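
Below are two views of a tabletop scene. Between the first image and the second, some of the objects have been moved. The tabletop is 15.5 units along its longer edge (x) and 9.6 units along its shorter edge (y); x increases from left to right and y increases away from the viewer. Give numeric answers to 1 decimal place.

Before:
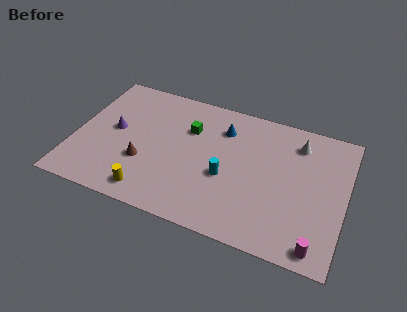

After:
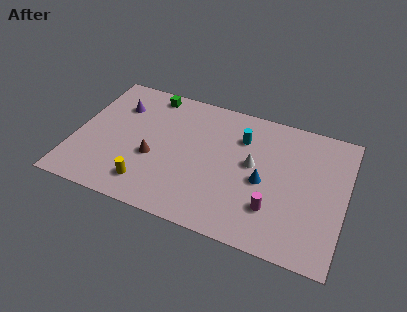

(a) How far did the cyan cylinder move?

3.2

The cyan cylinder moved from about (8.8, 3.9) to (9.4, 7.0), a distance of √(0.6² + 3.1²) ≈ 3.2.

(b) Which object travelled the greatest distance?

the blue cone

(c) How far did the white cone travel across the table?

3.4

The white cone moved from about (12.6, 7.7) to (10.2, 5.3), a distance of √(2.4² + 2.4²) ≈ 3.4.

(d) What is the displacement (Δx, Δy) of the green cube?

(-2.5, 1.9)

The green cube started near (6.4, 6.6) and ended near (3.9, 8.5).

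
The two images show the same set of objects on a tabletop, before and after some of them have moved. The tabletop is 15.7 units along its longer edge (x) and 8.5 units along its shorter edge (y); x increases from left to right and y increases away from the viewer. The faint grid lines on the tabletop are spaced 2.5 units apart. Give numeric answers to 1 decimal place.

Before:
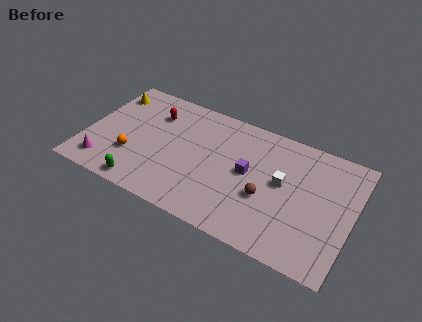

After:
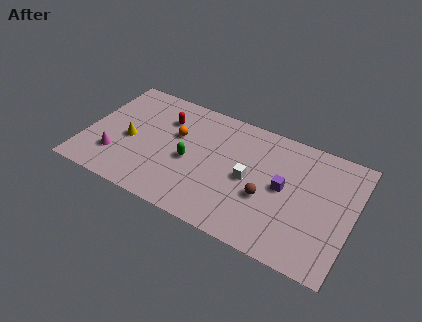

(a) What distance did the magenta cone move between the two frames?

1.0

The magenta cone was near (1.4, 1.5) before and (2.0, 2.3) after, so it travelled √(0.6² + 0.8²) ≈ 1.0 units.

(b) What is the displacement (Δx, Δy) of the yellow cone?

(1.7, -3.0)

The yellow cone was at about (0.9, 6.8) and moved to about (2.6, 3.8).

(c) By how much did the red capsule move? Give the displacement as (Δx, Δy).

(0.7, -0.1)

From the two frames, the red capsule sits at roughly (3.7, 6.3) before and (4.4, 6.2) after.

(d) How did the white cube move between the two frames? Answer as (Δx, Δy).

(-1.9, -0.6)

From the two frames, the white cube sits at roughly (11.6, 4.7) before and (9.7, 4.1) after.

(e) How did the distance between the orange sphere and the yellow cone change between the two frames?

-1.6

The distance was about 4.6 in the first image and 3.0 in the second, so they moved 1.6 units closer together.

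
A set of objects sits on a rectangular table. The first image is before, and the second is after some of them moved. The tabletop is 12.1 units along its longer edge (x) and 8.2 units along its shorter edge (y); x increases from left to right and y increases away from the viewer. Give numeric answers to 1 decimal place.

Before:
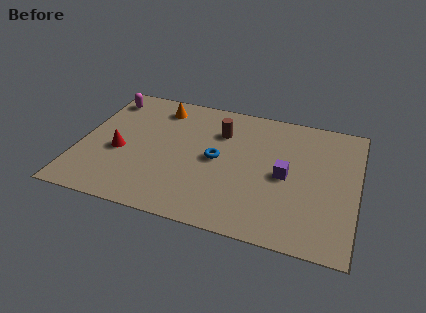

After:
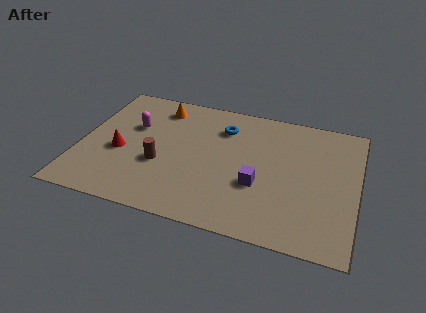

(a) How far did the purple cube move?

1.4

The purple cube was near (9.0, 3.9) before and (7.9, 3.0) after, so it travelled √(1.1² + 0.9²) ≈ 1.4 units.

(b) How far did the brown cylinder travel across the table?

3.7

The brown cylinder moved from about (6.0, 5.9) to (3.6, 3.1), a distance of √(2.4² + 2.8²) ≈ 3.7.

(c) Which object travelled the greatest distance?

the brown cylinder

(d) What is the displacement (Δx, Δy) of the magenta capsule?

(1.4, -1.6)

The magenta capsule was at about (0.8, 6.8) and moved to about (2.2, 5.2).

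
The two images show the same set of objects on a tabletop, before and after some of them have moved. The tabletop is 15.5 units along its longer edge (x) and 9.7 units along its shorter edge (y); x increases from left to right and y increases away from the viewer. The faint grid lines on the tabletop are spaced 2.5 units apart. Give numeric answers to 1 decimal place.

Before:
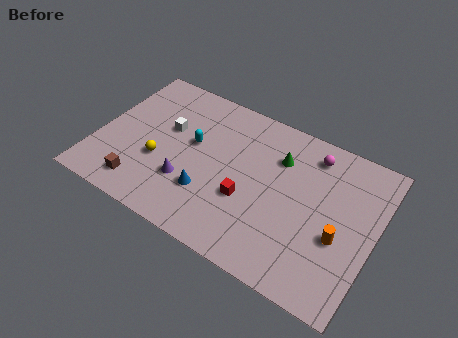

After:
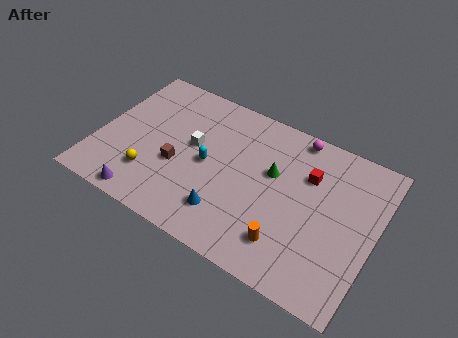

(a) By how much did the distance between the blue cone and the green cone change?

-1.1

Before: roughly 5.3 units apart; after: 4.2. That's 1.1 units closer together.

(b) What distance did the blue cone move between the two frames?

1.4

The blue cone moved from about (6.5, 2.9) to (7.7, 2.2), a distance of √(1.2² + 0.7²) ≈ 1.4.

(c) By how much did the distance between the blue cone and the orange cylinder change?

-3.9

Before: roughly 7.3 units apart; after: 3.4. That's 3.9 units closer together.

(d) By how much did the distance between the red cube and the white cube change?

+1.1

They were about 5.4 units apart before and 6.5 after — 1.1 units further apart.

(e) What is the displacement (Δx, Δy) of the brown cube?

(1.7, 2.2)

The brown cube started near (2.9, 1.6) and ended near (4.6, 3.8).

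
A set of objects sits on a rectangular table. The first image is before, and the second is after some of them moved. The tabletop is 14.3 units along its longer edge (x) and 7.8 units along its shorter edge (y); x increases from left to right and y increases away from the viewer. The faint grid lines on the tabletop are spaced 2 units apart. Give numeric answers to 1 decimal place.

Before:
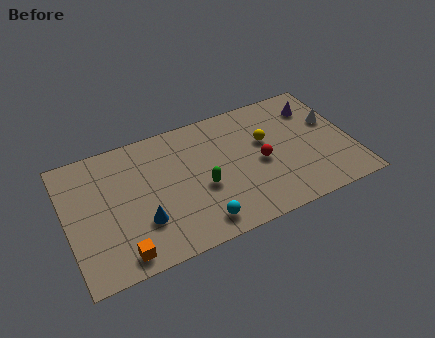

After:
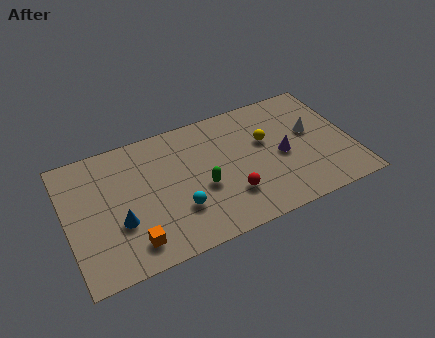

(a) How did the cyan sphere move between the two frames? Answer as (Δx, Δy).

(-0.9, 1.2)

From the two frames, the cyan sphere sits at roughly (6.3, 1.2) before and (5.4, 2.4) after.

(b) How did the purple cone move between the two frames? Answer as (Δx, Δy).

(-2.0, -2.4)

The purple cone was at about (12.8, 6.0) and moved to about (10.8, 3.6).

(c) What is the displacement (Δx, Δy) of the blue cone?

(-1.1, 0.4)

The blue cone was at about (3.6, 2.4) and moved to about (2.5, 2.8).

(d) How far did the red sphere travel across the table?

2.2

From (9.7, 3.6) to (8.0, 2.2), the red sphere covered √(1.7² + 1.4²) ≈ 2.2 units.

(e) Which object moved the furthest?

the purple cone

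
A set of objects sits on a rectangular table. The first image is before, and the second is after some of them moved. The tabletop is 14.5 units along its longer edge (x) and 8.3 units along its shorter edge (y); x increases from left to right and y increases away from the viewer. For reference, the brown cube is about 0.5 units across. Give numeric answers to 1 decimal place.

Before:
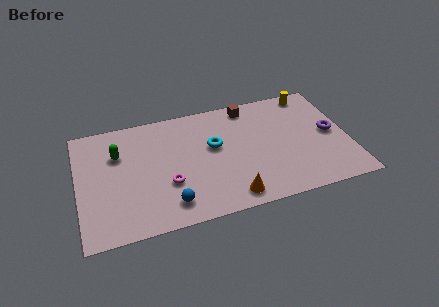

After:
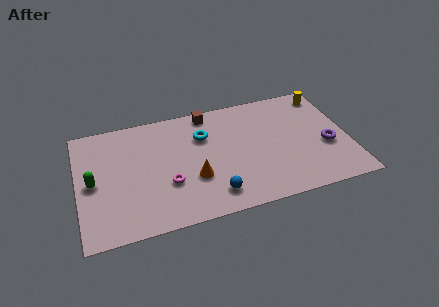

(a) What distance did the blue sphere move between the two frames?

2.3

From (4.7, 1.5) to (7.0, 1.5), the blue sphere covered √(2.3² + 0.0²) ≈ 2.3 units.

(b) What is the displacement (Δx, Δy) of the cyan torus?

(-0.5, 0.9)

The cyan torus was at about (7.3, 4.9) and moved to about (6.8, 5.8).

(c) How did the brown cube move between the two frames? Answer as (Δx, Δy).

(-2.2, 0.1)

The brown cube was at about (9.4, 7.3) and moved to about (7.2, 7.4).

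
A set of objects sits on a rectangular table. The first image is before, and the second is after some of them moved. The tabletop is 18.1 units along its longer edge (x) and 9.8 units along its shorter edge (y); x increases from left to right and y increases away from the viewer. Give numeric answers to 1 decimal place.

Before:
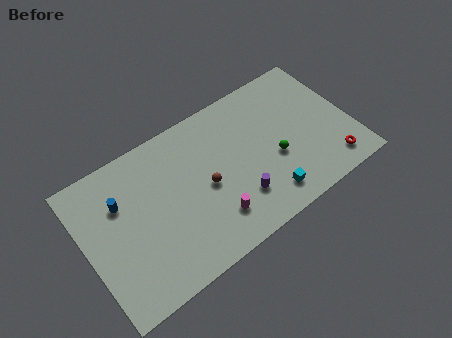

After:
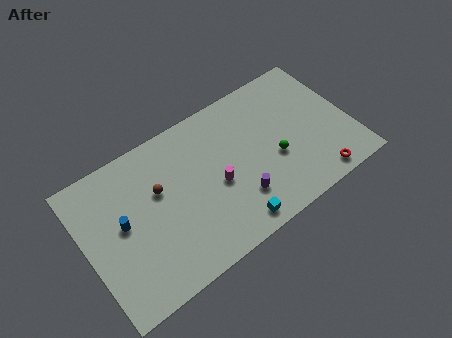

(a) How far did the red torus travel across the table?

1.2

The red torus was near (16.3, 1.6) before and (15.2, 1.1) after, so it travelled √(1.1² + 0.5²) ≈ 1.2 units.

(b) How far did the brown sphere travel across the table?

3.4

The brown sphere moved from about (8.1, 4.6) to (5.1, 6.1), a distance of √(3.0² + 1.5²) ≈ 3.4.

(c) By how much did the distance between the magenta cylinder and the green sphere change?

-0.9

They were about 4.9 units apart before and 4.0 after — 0.9 units closer together.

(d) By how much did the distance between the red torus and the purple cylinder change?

-1.0

Before: roughly 6.4 units apart; after: 5.4. That's 1.0 units closer together.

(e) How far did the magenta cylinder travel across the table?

2.1

The magenta cylinder moved from about (8.2, 2.3) to (8.8, 4.3), a distance of √(0.6² + 2.0²) ≈ 2.1.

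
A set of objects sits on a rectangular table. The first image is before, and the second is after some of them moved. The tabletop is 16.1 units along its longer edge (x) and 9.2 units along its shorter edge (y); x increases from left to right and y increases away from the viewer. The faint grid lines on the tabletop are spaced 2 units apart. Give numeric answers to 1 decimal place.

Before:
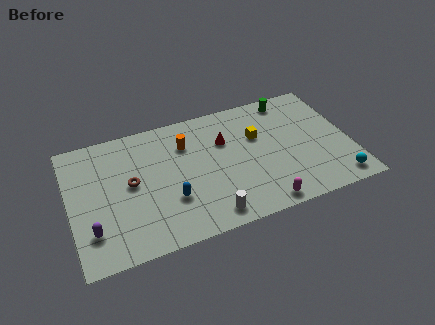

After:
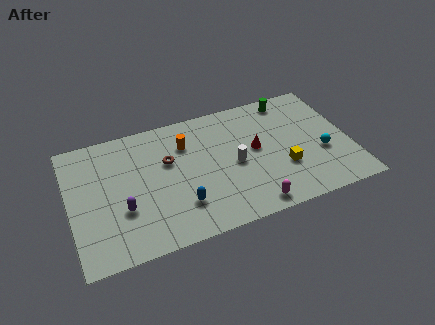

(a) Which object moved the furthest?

the white cylinder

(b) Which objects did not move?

the green cylinder and the orange cylinder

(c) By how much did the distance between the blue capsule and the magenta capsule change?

-1.3

Before: roughly 5.4 units apart; after: 4.1. That's 1.3 units closer together.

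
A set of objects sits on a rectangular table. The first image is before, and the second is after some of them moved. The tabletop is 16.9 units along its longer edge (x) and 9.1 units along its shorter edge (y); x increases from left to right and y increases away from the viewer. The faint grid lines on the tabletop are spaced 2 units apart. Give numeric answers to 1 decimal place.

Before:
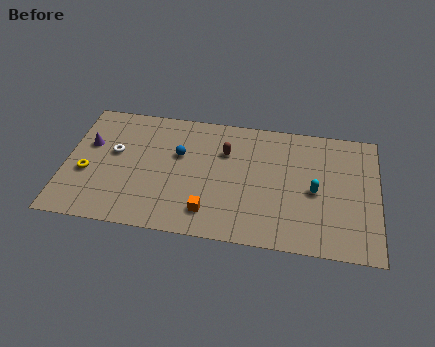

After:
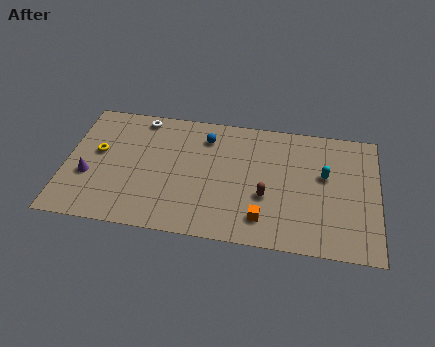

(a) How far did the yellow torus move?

1.7

The yellow torus was near (1.2, 3.6) before and (1.7, 5.2) after, so it travelled √(0.5² + 1.6²) ≈ 1.7 units.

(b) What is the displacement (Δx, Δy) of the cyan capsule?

(0.5, 1.2)

From the two frames, the cyan capsule sits at roughly (13.5, 4.2) before and (14.0, 5.4) after.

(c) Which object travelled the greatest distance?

the brown capsule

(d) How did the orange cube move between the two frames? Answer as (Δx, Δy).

(2.9, 0.0)

The orange cube was at about (7.9, 1.8) and moved to about (10.8, 1.8).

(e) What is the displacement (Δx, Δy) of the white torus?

(1.3, 2.8)

From the two frames, the white torus sits at roughly (2.6, 5.3) before and (3.9, 8.1) after.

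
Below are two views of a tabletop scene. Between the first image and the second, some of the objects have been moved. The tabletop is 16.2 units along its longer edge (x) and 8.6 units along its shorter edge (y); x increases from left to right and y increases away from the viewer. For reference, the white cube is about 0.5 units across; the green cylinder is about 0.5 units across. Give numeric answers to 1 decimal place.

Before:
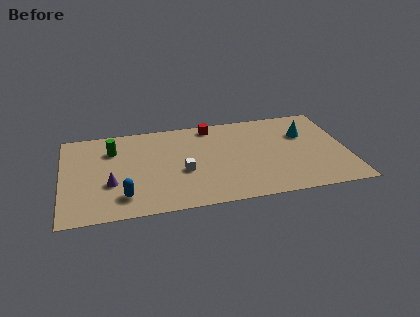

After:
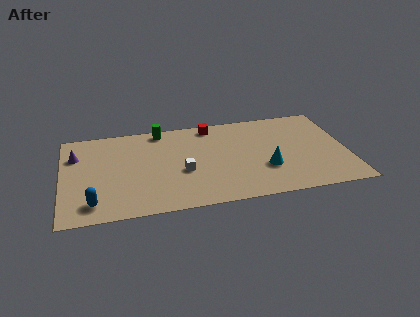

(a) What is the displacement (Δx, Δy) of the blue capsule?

(-1.7, -0.3)

The blue capsule started near (3.4, 1.8) and ended near (1.7, 1.5).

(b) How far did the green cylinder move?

3.1

The green cylinder moved from about (2.9, 6.3) to (5.7, 7.7), a distance of √(2.8² + 1.4²) ≈ 3.1.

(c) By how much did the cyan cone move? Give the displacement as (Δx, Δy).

(-2.4, -2.9)

The cyan cone started near (13.9, 5.8) and ended near (11.5, 2.9).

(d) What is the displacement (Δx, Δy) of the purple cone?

(-1.9, 3.0)

From the two frames, the purple cone sits at roughly (2.7, 3.1) before and (0.8, 6.1) after.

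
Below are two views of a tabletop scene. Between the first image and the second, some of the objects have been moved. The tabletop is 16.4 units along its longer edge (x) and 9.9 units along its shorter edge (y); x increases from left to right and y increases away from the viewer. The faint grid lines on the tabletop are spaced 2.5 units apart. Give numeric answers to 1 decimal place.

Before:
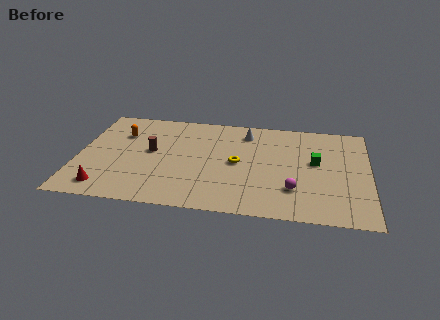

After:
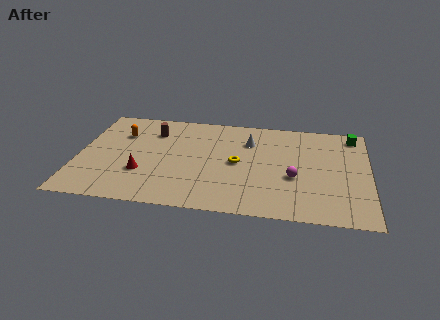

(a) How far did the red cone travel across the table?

2.6

The red cone was near (1.7, 1.5) before and (3.7, 3.2) after, so it travelled √(2.0² + 1.7²) ≈ 2.6 units.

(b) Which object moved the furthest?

the green cube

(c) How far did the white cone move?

0.9

From (9.4, 8.1) to (9.6, 7.2), the white cone covered √(0.2² + 0.9²) ≈ 0.9 units.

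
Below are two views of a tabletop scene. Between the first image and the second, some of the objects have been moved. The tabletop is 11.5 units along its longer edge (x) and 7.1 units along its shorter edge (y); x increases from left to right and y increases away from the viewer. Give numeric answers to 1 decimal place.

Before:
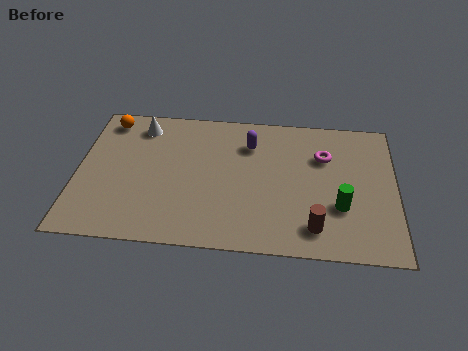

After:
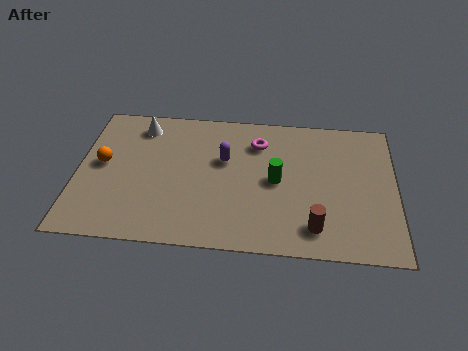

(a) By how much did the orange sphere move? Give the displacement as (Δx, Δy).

(-0.1, -2.3)

From the two frames, the orange sphere sits at roughly (1.0, 6.1) before and (0.9, 3.8) after.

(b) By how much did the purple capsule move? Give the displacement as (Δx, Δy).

(-0.9, -0.9)

The purple capsule started near (6.2, 5.3) and ended near (5.3, 4.4).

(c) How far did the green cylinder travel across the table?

2.5

The green cylinder moved from about (9.5, 2.4) to (7.2, 3.5), a distance of √(2.3² + 1.1²) ≈ 2.5.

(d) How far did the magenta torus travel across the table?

2.5

The magenta torus moved from about (8.9, 4.9) to (6.5, 5.4), a distance of √(2.4² + 0.5²) ≈ 2.5.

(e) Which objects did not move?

the white cone and the brown cylinder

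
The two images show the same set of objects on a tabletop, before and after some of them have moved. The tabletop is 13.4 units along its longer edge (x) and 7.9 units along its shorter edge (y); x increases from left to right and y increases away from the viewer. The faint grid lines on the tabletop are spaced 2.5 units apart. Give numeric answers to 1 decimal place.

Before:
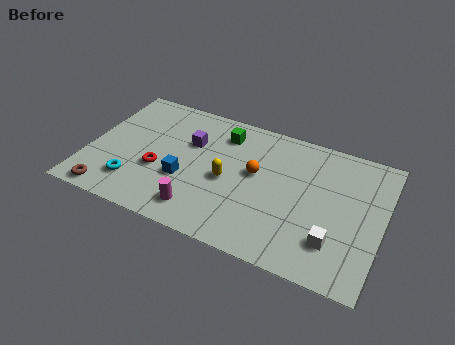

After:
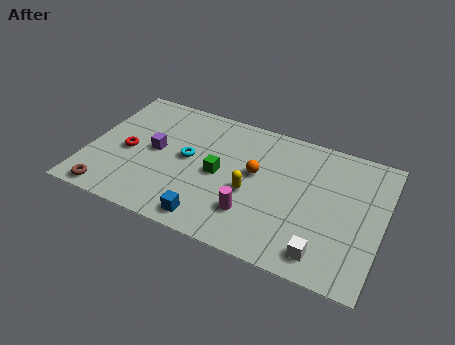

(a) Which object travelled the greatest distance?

the cyan torus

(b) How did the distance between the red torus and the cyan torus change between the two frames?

+1.2

The distance was about 1.6 in the first image and 2.8 in the second, so they moved 1.2 units further apart.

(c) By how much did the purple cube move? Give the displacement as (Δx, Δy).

(-1.5, -1.1)

The purple cube was at about (4.5, 5.2) and moved to about (3.0, 4.1).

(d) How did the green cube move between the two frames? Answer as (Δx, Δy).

(0.1, -2.5)

From the two frames, the green cube sits at roughly (5.9, 6.3) before and (6.0, 3.8) after.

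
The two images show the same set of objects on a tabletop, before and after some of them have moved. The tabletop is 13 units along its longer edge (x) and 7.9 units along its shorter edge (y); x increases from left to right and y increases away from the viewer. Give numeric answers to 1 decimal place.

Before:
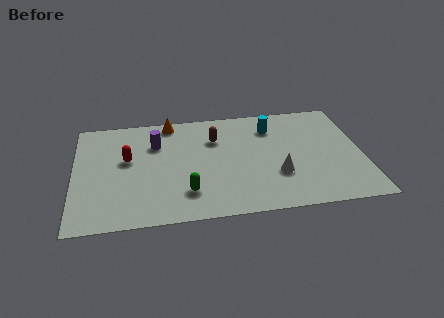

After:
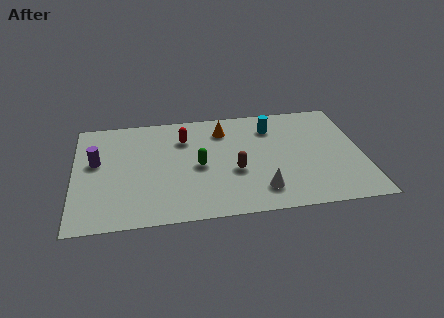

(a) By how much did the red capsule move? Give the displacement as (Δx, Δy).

(2.6, 1.2)

From the two frames, the red capsule sits at roughly (2.4, 4.6) before and (5.0, 5.8) after.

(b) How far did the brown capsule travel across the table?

2.6

The brown capsule was near (6.4, 5.6) before and (7.2, 3.1) after, so it travelled √(0.8² + 2.5²) ≈ 2.6 units.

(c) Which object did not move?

the cyan cylinder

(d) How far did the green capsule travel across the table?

1.9

The green capsule moved from about (5.0, 1.9) to (5.6, 3.7), a distance of √(0.6² + 1.8²) ≈ 1.9.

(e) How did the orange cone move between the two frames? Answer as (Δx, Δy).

(2.4, -0.9)

The orange cone started near (4.4, 7.1) and ended near (6.8, 6.2).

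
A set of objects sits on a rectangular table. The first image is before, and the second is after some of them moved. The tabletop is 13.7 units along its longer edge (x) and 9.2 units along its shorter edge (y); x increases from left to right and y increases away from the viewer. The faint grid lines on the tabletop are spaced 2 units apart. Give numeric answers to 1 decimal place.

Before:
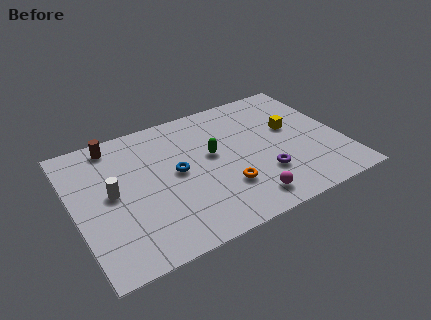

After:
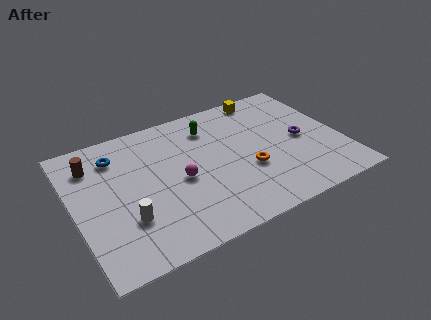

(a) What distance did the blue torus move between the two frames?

3.7

The blue torus was near (5.2, 4.8) before and (2.4, 7.2) after, so it travelled √(2.8² + 2.4²) ≈ 3.7 units.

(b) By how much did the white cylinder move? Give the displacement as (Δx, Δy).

(0.5, -2.0)

The white cylinder was at about (1.9, 4.8) and moved to about (2.4, 2.8).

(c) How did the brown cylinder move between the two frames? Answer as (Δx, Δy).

(-1.2, -1.0)

From the two frames, the brown cylinder sits at roughly (2.4, 8.1) before and (1.2, 7.1) after.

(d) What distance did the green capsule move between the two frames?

2.0

The green capsule was near (7.1, 5.2) before and (7.3, 7.2) after, so it travelled √(0.2² + 2.0²) ≈ 2.0 units.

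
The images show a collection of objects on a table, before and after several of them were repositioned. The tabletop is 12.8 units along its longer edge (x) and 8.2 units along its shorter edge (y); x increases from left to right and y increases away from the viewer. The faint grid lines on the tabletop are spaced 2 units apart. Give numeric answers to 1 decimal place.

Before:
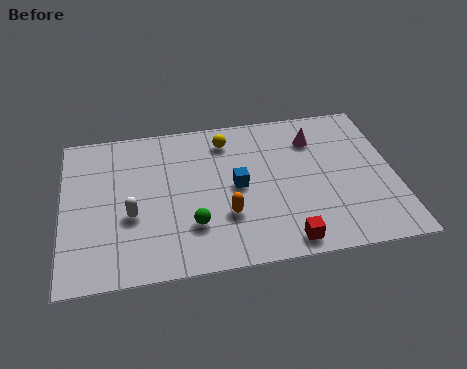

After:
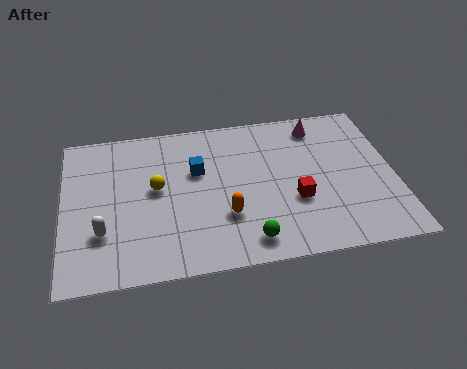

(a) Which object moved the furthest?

the yellow sphere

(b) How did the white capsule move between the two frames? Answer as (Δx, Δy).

(-1.1, -0.7)

From the two frames, the white capsule sits at roughly (2.6, 3.2) before and (1.5, 2.5) after.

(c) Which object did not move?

the orange capsule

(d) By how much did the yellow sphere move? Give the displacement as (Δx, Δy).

(-2.8, -2.2)

The yellow sphere started near (6.4, 6.7) and ended near (3.6, 4.5).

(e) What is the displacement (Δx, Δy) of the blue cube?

(-1.5, 1.1)

The blue cube was at about (6.7, 4.1) and moved to about (5.2, 5.2).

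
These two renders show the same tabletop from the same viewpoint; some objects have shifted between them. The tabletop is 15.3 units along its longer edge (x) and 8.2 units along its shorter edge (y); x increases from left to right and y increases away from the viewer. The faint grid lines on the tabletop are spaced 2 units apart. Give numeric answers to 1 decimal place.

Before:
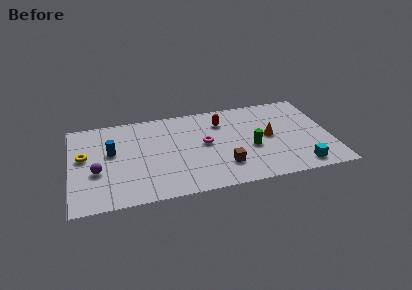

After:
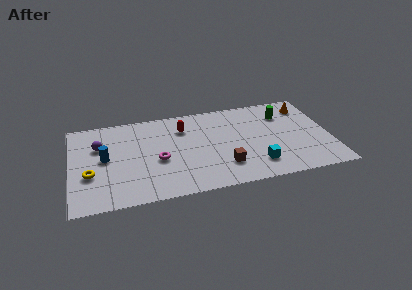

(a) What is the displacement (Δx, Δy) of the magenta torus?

(-2.8, -0.9)

The magenta torus started near (7.9, 4.4) and ended near (5.1, 3.5).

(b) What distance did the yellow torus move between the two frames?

1.7

The yellow torus was near (0.8, 4.7) before and (1.1, 3.0) after, so it travelled √(0.3² + 1.7²) ≈ 1.7 units.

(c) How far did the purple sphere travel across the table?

2.3

The purple sphere moved from about (1.5, 3.2) to (1.7, 5.5), a distance of √(0.2² + 2.3²) ≈ 2.3.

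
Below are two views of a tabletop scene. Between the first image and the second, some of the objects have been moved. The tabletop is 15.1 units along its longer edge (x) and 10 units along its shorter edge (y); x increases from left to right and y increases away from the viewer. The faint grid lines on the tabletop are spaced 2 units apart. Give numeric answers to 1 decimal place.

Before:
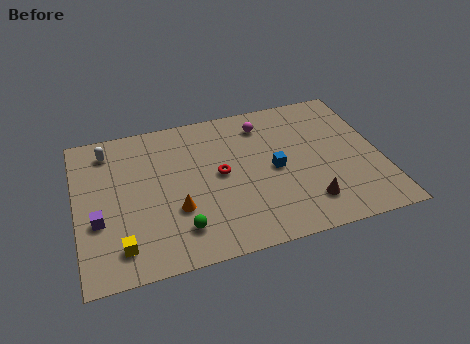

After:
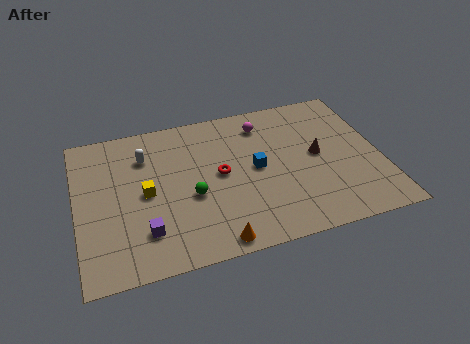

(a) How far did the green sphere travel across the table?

2.1

The green sphere was near (4.9, 2.1) before and (5.6, 4.1) after, so it travelled √(0.7² + 2.0²) ≈ 2.1 units.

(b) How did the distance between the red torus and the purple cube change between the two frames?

-1.5

The distance was about 6.3 in the first image and 4.8 in the second, so they moved 1.5 units closer together.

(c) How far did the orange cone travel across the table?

3.0

From (4.8, 3.4) to (6.5, 0.9), the orange cone covered √(1.7² + 2.5²) ≈ 3.0 units.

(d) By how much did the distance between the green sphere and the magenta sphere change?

-2.0

The distance was about 7.6 in the first image and 5.6 in the second, so they moved 2.0 units closer together.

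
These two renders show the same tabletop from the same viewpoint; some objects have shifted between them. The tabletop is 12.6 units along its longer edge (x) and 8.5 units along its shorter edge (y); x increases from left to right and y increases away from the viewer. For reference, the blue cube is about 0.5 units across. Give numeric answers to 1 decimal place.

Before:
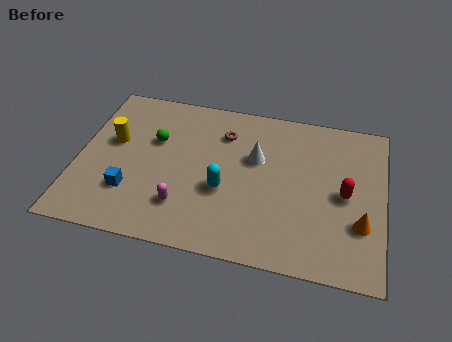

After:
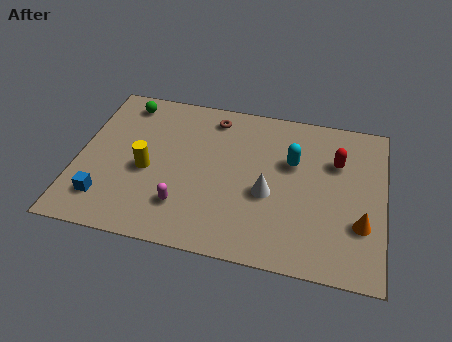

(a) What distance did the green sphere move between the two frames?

2.4

The green sphere was near (3.1, 5.4) before and (1.7, 7.3) after, so it travelled √(1.4² + 1.9²) ≈ 2.4 units.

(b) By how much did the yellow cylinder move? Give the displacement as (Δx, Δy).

(1.5, -1.3)

From the two frames, the yellow cylinder sits at roughly (1.4, 5.0) before and (2.9, 3.7) after.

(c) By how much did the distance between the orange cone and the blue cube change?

+1.0

They were about 9.4 units apart before and 10.4 after — 1.0 units further apart.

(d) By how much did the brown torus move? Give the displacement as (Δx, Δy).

(-0.5, 0.8)

From the two frames, the brown torus sits at roughly (5.9, 6.4) before and (5.4, 7.2) after.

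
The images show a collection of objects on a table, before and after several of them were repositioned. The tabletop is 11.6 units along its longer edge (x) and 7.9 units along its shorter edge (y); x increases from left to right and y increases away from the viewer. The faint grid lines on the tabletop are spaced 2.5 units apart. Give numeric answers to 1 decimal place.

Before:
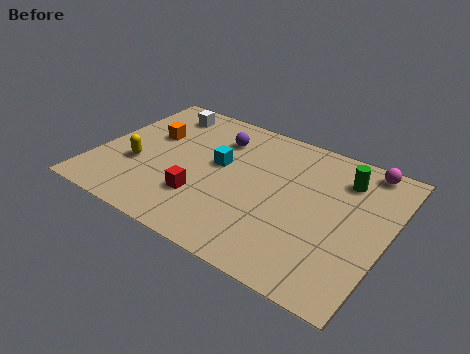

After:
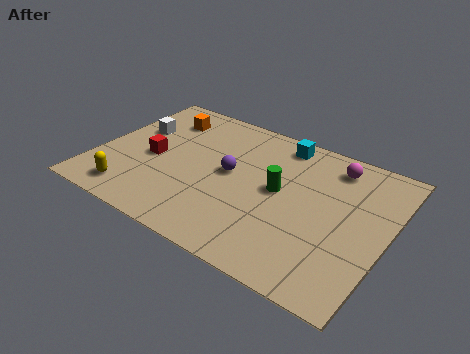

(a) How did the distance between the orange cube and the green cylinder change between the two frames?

-2.2

Before: roughly 7.8 units apart; after: 5.6. That's 2.2 units closer together.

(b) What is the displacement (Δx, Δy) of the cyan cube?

(2.1, 2.4)

The cyan cube was at about (4.8, 4.5) and moved to about (6.9, 6.9).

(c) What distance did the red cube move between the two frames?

2.6

The red cube was near (4.5, 2.3) before and (2.2, 3.6) after, so it travelled √(2.3² + 1.3²) ≈ 2.6 units.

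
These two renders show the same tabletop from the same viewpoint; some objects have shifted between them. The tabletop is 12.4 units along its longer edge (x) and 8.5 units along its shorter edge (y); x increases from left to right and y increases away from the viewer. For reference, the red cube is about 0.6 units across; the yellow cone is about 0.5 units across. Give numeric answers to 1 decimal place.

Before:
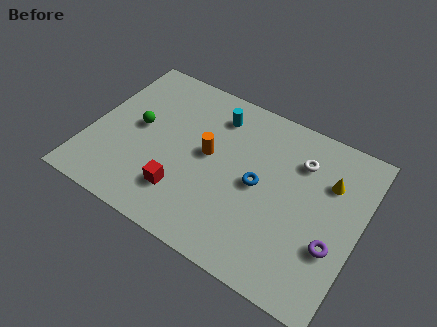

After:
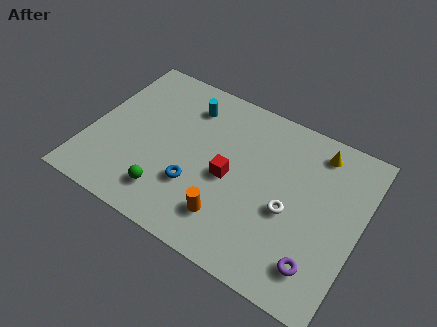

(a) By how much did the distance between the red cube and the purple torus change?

-1.9

The distance was about 6.8 in the first image and 4.9 in the second, so they moved 1.9 units closer together.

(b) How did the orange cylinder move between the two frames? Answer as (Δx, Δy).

(1.4, -2.7)

From the two frames, the orange cylinder sits at roughly (5.4, 4.6) before and (6.8, 1.9) after.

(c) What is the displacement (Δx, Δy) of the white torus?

(-0.1, -2.7)

The white torus was at about (9.4, 6.3) and moved to about (9.3, 3.6).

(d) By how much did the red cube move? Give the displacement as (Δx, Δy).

(1.9, 1.8)

The red cube started near (4.6, 2.1) and ended near (6.5, 3.9).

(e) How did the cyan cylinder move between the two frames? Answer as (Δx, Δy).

(-1.3, -0.1)

The cyan cylinder was at about (5.4, 6.8) and moved to about (4.1, 6.7).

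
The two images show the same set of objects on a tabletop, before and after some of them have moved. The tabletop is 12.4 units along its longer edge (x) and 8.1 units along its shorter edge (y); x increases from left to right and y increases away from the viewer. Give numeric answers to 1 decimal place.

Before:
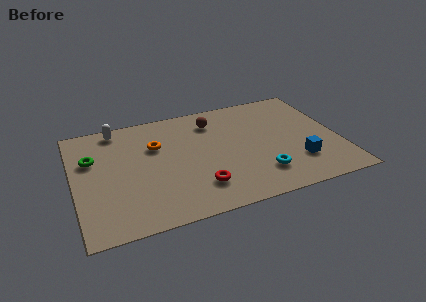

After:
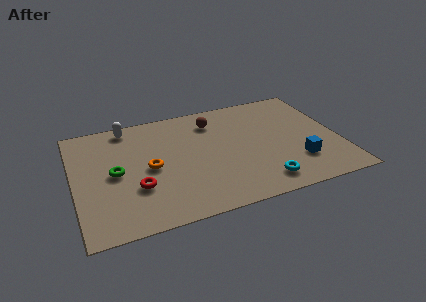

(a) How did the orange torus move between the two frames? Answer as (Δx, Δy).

(-0.4, -1.5)

The orange torus started near (3.9, 5.4) and ended near (3.5, 3.9).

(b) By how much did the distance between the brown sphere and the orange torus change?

+1.1

Before: roughly 3.0 units apart; after: 4.1. That's 1.1 units further apart.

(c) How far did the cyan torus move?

0.6

The cyan torus was near (8.5, 1.9) before and (8.5, 1.3) after, so it travelled √(0.0² + 0.6²) ≈ 0.6 units.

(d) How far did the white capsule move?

0.5

The white capsule moved from about (2.2, 7.2) to (2.7, 7.2), a distance of √(0.5² + 0.0²) ≈ 0.5.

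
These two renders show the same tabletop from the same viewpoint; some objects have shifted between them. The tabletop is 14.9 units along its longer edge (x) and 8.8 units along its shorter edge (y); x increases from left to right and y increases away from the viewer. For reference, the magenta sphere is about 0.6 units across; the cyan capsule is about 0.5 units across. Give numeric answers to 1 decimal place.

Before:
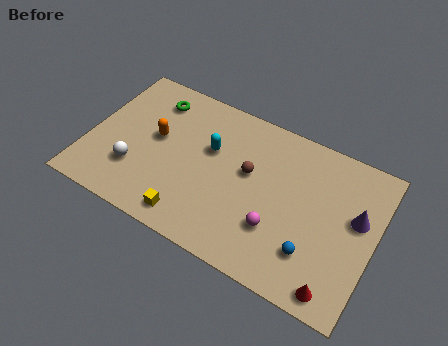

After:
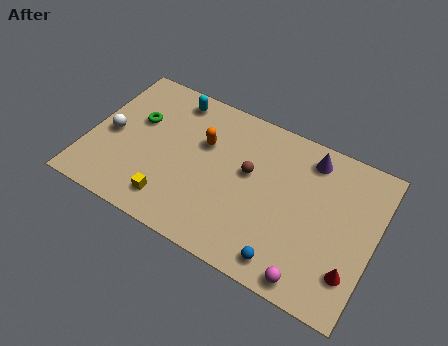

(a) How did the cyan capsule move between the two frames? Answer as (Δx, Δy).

(-2.3, 2.1)

From the two frames, the cyan capsule sits at roughly (6.2, 5.5) before and (3.9, 7.6) after.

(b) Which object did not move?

the brown sphere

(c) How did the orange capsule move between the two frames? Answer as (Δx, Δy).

(2.4, 0.8)

The orange capsule was at about (3.4, 4.9) and moved to about (5.8, 5.7).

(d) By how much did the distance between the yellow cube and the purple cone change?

-0.3

Before: roughly 9.0 units apart; after: 8.7. That's 0.3 units closer together.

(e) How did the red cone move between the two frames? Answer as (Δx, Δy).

(0.6, 1.2)

From the two frames, the red cone sits at roughly (13.4, 1.0) before and (14.0, 2.2) after.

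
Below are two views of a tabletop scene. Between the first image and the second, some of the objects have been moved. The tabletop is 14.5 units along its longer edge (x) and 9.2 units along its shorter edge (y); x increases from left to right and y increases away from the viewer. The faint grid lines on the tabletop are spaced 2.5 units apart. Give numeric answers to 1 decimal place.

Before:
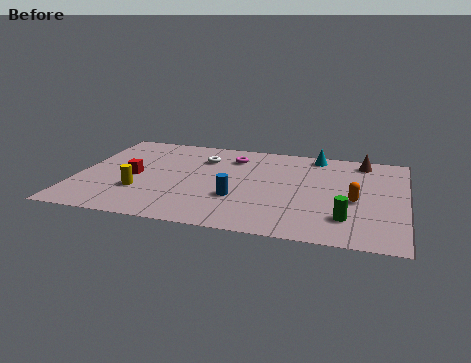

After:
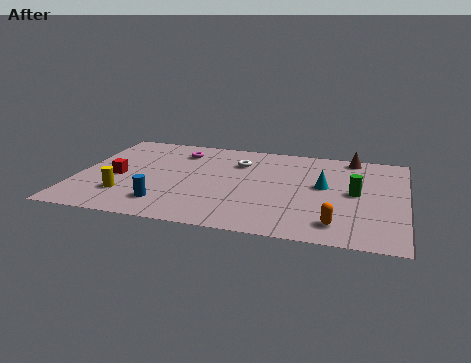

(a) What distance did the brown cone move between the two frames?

0.6

The brown cone was near (12.5, 8.0) before and (12.0, 8.3) after, so it travelled √(0.5² + 0.3²) ≈ 0.6 units.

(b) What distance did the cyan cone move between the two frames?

3.1

The cyan cone moved from about (10.4, 8.2) to (10.9, 5.1), a distance of √(0.5² + 3.1²) ≈ 3.1.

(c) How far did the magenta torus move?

2.4

The magenta torus moved from about (6.7, 7.2) to (4.3, 7.3), a distance of √(2.4² + 0.1²) ≈ 2.4.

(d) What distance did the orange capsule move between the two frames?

2.5

The orange capsule was near (12.3, 4.0) before and (11.6, 1.6) after, so it travelled √(0.7² + 2.4²) ≈ 2.5 units.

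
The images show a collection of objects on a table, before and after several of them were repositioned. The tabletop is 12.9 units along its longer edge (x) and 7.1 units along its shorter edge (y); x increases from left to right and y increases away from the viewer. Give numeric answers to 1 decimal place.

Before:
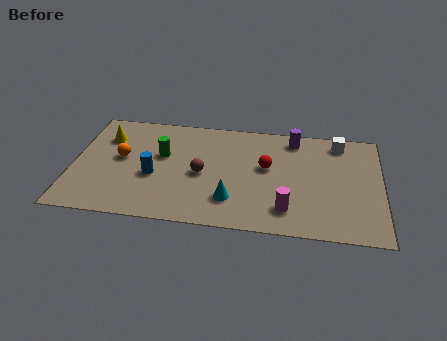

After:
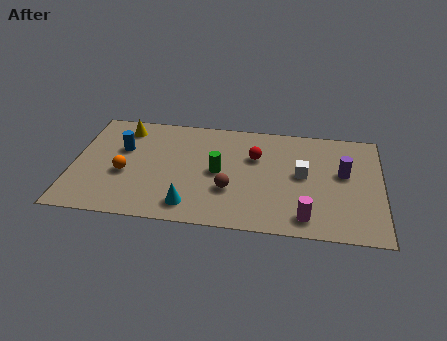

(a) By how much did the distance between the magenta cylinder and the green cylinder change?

-1.6

They were about 6.0 units apart before and 4.4 after — 1.6 units closer together.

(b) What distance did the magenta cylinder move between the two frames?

0.9

The magenta cylinder moved from about (9.0, 1.5) to (9.8, 1.1), a distance of √(0.8² + 0.4²) ≈ 0.9.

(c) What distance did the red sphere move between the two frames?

0.8

The red sphere was near (8.1, 4.1) before and (7.6, 4.7) after, so it travelled √(0.5² + 0.6²) ≈ 0.8 units.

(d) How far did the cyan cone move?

1.8

The cyan cone moved from about (6.7, 1.8) to (5.0, 1.2), a distance of √(1.7² + 0.6²) ≈ 1.8.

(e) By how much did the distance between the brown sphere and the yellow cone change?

+1.3

The distance was about 4.5 in the first image and 5.8 in the second, so they moved 1.3 units further apart.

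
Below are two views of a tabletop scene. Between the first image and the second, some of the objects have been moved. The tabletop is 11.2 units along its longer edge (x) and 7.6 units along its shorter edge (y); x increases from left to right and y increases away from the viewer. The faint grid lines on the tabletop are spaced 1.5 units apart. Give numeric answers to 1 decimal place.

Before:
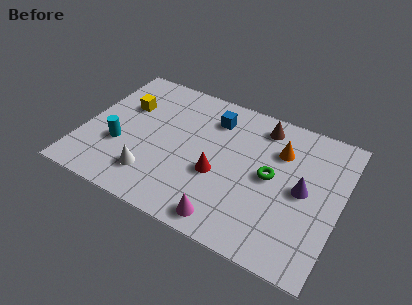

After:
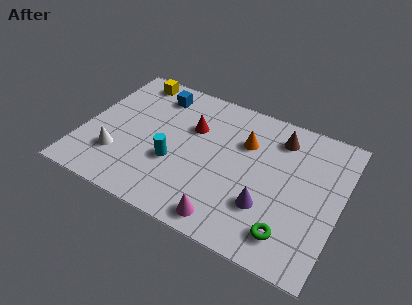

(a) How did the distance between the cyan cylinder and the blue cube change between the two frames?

-1.3

The distance was about 4.9 in the first image and 3.6 in the second, so they moved 1.3 units closer together.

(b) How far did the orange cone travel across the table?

1.5

From (8.4, 5.4) to (6.9, 5.2), the orange cone covered √(1.5² + 0.2²) ≈ 1.5 units.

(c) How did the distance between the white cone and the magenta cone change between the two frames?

+1.6

Before: roughly 3.5 units apart; after: 5.1. That's 1.6 units further apart.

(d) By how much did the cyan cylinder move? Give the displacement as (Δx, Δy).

(2.4, 0.1)

The cyan cylinder started near (1.7, 2.7) and ended near (4.1, 2.8).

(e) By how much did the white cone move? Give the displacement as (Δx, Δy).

(-1.6, 0.4)

From the two frames, the white cone sits at roughly (3.3, 1.7) before and (1.7, 2.1) after.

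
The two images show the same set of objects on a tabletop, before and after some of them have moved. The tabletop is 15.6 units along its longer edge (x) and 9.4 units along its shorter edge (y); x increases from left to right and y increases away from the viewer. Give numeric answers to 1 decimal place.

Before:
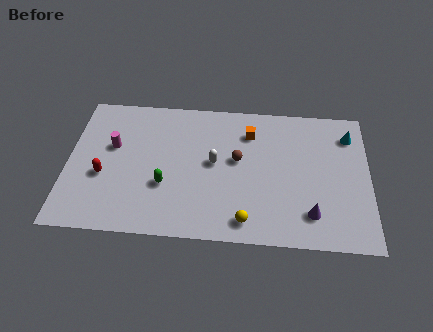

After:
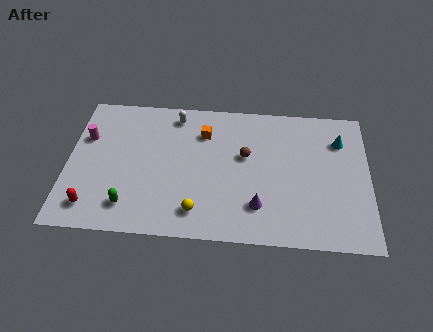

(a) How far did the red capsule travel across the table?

2.2

From (1.9, 3.7) to (1.4, 1.6), the red capsule covered √(0.5² + 2.1²) ≈ 2.2 units.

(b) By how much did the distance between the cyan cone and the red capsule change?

+0.6

Before: roughly 13.2 units apart; after: 13.8. That's 0.6 units further apart.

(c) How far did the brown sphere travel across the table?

0.5

From (8.8, 5.3) to (9.2, 5.6), the brown sphere covered √(0.4² + 0.3²) ≈ 0.5 units.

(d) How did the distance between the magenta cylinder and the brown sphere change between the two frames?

+1.8

The distance was about 6.5 in the first image and 8.3 in the second, so they moved 1.8 units further apart.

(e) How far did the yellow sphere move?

2.5

From (9.3, 1.3) to (6.8, 1.7), the yellow sphere covered √(2.5² + 0.4²) ≈ 2.5 units.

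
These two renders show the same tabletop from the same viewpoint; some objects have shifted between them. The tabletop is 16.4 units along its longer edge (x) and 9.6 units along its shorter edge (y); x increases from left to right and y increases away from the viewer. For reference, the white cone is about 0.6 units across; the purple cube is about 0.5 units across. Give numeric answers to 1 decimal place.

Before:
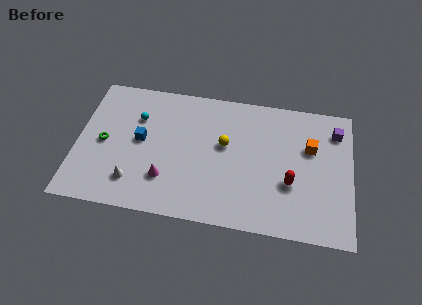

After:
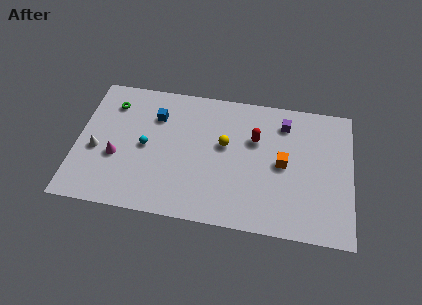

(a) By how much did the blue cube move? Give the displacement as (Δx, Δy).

(0.8, 1.9)

The blue cube was at about (3.8, 5.1) and moved to about (4.6, 7.0).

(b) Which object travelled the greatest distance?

the red capsule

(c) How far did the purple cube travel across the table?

3.1

From (15.4, 7.6) to (12.3, 7.7), the purple cube covered √(3.1² + 0.1²) ≈ 3.1 units.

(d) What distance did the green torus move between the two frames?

2.9

The green torus was near (1.6, 4.6) before and (1.9, 7.5) after, so it travelled √(0.3² + 2.9²) ≈ 2.9 units.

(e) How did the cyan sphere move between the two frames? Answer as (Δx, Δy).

(0.6, -2.0)

The cyan sphere was at about (3.5, 6.7) and moved to about (4.1, 4.7).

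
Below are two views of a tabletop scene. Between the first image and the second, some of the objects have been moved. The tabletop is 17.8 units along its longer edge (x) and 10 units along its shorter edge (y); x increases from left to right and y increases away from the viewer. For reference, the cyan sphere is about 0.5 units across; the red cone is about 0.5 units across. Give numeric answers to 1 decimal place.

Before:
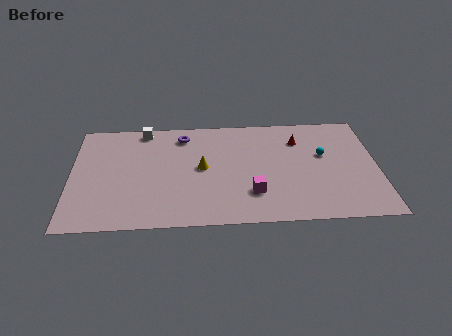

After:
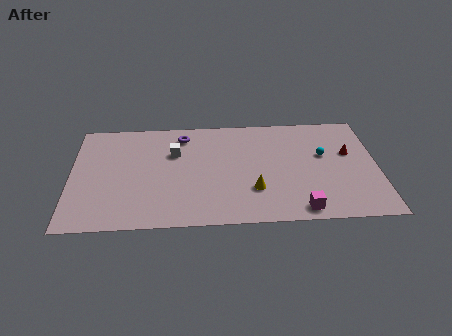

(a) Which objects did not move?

the purple torus and the cyan sphere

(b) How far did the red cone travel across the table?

3.2

The red cone was near (13.3, 7.5) before and (16.2, 6.1) after, so it travelled √(2.9² + 1.4²) ≈ 3.2 units.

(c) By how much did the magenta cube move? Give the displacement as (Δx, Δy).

(2.7, -1.6)

The magenta cube was at about (10.5, 2.7) and moved to about (13.2, 1.1).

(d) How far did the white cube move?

2.9

The white cube was near (4.2, 9.0) before and (6.0, 6.7) after, so it travelled √(1.8² + 2.3²) ≈ 2.9 units.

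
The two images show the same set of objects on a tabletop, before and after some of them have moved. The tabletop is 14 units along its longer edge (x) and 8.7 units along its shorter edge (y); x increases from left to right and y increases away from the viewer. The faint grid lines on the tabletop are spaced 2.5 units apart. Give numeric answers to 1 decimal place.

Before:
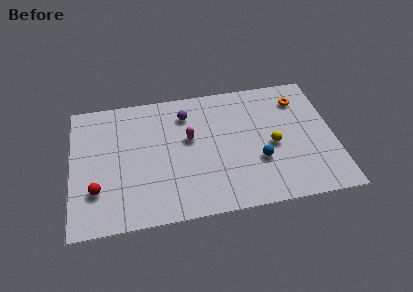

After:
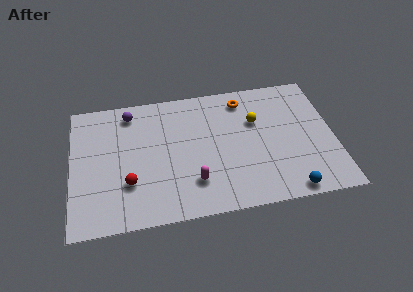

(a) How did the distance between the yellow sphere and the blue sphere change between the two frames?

+3.9

They were about 1.2 units apart before and 5.1 after — 3.9 units further apart.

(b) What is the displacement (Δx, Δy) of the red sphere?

(1.7, 0.2)

From the two frames, the red sphere sits at roughly (1.3, 2.5) before and (3.0, 2.7) after.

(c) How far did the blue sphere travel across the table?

2.7

From (9.9, 3.0) to (11.4, 0.8), the blue sphere covered √(1.5² + 2.2²) ≈ 2.7 units.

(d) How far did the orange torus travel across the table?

3.0

The orange torus moved from about (12.3, 6.8) to (9.3, 7.3), a distance of √(3.0² + 0.5²) ≈ 3.0.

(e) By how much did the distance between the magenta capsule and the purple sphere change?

+4.4

Before: roughly 1.7 units apart; after: 6.1. That's 4.4 units further apart.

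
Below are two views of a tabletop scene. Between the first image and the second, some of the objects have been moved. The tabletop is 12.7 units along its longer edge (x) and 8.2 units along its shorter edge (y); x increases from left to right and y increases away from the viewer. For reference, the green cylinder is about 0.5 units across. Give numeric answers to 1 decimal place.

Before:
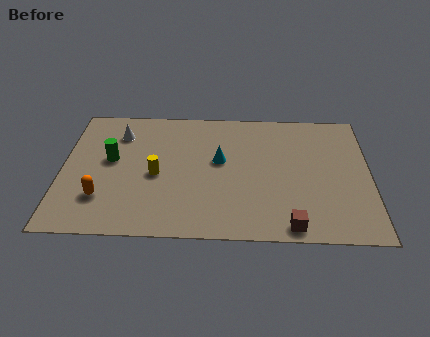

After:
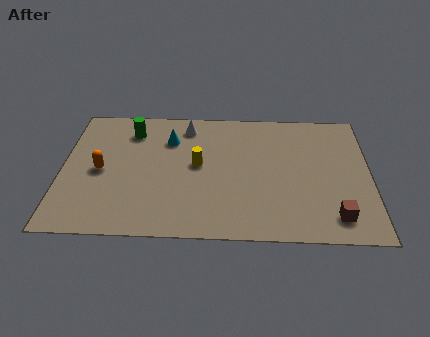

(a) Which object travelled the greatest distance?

the white cone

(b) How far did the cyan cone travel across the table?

2.5

The cyan cone was near (6.5, 4.7) before and (4.4, 6.0) after, so it travelled √(2.1² + 1.3²) ≈ 2.5 units.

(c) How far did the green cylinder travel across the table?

2.1

The green cylinder was near (2.0, 4.6) before and (2.8, 6.5) after, so it travelled √(0.8² + 1.9²) ≈ 2.1 units.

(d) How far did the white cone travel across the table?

2.9

The white cone was near (2.3, 6.3) before and (5.1, 6.9) after, so it travelled √(2.8² + 0.6²) ≈ 2.9 units.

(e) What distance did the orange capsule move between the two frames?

1.7

The orange capsule moved from about (1.7, 2.2) to (1.6, 3.9), a distance of √(0.1² + 1.7²) ≈ 1.7.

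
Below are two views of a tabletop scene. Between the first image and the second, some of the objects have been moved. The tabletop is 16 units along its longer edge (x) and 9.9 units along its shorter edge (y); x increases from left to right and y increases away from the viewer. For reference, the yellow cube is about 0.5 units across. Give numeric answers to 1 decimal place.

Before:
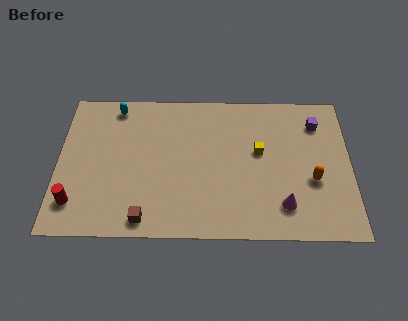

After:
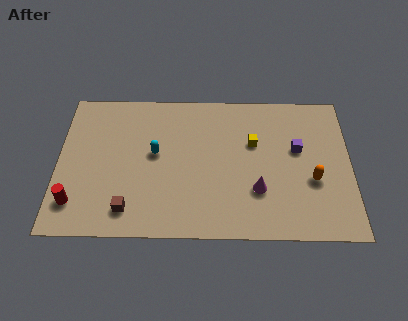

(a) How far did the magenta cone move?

1.7

The magenta cone moved from about (12.3, 2.1) to (10.9, 3.1), a distance of √(1.4² + 1.0²) ≈ 1.7.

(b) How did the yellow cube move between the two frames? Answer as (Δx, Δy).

(-0.3, 0.6)

From the two frames, the yellow cube sits at roughly (11.0, 5.7) before and (10.7, 6.3) after.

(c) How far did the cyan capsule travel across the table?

3.9

The cyan capsule was near (3.1, 8.7) before and (5.3, 5.5) after, so it travelled √(2.2² + 3.2²) ≈ 3.9 units.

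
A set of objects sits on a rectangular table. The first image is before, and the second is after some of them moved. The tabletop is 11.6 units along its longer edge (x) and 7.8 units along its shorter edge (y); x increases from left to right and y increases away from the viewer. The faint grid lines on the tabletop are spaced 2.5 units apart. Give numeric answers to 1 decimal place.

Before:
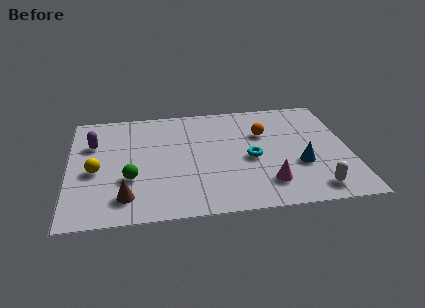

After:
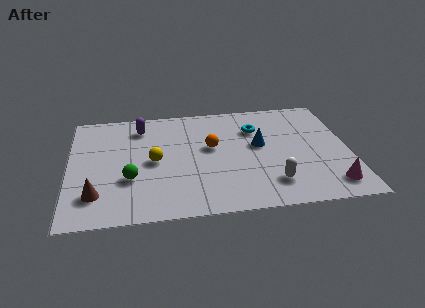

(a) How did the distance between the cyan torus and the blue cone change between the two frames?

-0.9

They were about 2.1 units apart before and 1.2 after — 0.9 units closer together.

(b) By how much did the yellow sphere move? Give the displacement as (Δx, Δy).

(2.4, 0.4)

From the two frames, the yellow sphere sits at roughly (1.1, 3.4) before and (3.5, 3.8) after.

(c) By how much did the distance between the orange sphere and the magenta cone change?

+2.3

The distance was about 3.5 in the first image and 5.8 in the second, so they moved 2.3 units further apart.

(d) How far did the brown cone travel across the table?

1.2

The brown cone was near (2.3, 1.5) before and (1.1, 1.8) after, so it travelled √(1.2² + 0.3²) ≈ 1.2 units.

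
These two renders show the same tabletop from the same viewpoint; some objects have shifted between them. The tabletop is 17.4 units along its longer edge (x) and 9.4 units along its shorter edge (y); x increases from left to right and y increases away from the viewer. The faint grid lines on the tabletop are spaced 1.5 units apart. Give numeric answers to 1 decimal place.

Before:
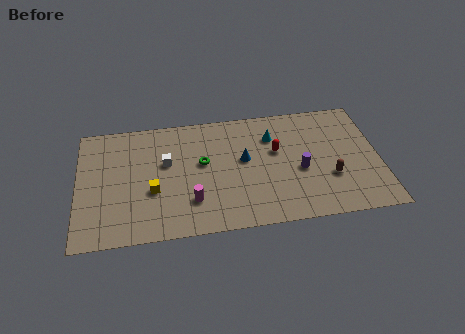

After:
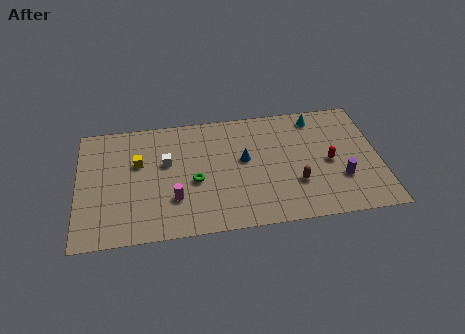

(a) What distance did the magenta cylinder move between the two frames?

1.0

From (6.5, 2.5) to (5.5, 2.8), the magenta cylinder covered √(1.0² + 0.3²) ≈ 1.0 units.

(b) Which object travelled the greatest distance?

the red capsule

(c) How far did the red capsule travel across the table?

3.3

From (11.5, 5.7) to (14.5, 4.4), the red capsule covered √(3.0² + 1.3²) ≈ 3.3 units.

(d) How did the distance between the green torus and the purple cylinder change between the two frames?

+2.7

They were about 5.8 units apart before and 8.5 after — 2.7 units further apart.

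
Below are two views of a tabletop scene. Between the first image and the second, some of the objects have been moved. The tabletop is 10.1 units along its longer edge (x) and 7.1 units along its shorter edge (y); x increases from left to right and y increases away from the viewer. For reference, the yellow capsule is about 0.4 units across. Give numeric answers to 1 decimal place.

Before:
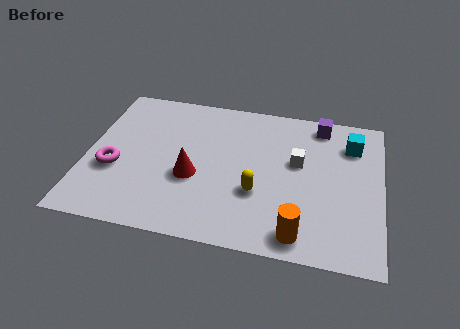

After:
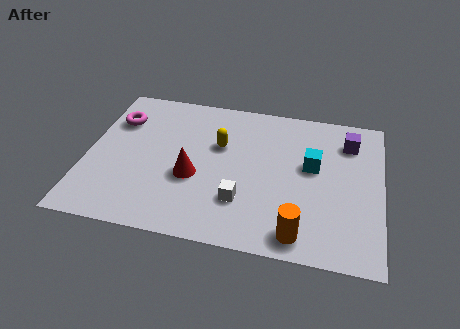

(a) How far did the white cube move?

2.8

The white cube was near (7.2, 4.2) before and (5.4, 2.0) after, so it travelled √(1.8² + 2.2²) ≈ 2.8 units.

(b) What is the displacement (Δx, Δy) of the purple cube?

(1.0, -0.7)

From the two frames, the purple cube sits at roughly (7.9, 6.2) before and (8.9, 5.5) after.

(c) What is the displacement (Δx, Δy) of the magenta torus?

(-0.1, 2.4)

The magenta torus started near (1.0, 2.7) and ended near (0.9, 5.1).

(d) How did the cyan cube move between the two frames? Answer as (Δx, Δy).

(-1.3, -1.3)

The cyan cube started near (9.0, 5.4) and ended near (7.7, 4.1).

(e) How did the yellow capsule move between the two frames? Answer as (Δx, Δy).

(-1.4, 2.0)

The yellow capsule was at about (5.9, 2.5) and moved to about (4.5, 4.5).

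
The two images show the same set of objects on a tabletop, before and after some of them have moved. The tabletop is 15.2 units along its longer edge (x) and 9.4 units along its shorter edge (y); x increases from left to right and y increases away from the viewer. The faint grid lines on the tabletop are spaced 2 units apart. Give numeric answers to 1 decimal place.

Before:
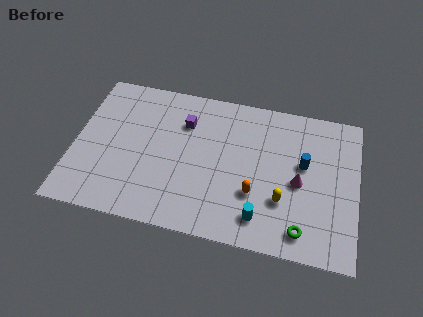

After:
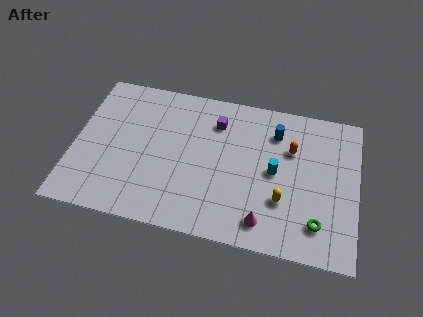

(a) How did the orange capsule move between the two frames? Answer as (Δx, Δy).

(1.8, 3.2)

The orange capsule was at about (9.8, 3.1) and moved to about (11.6, 6.3).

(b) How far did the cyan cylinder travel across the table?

3.1

The cyan cylinder moved from about (10.2, 1.7) to (10.8, 4.7), a distance of √(0.6² + 3.0²) ≈ 3.1.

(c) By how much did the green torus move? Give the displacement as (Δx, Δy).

(0.8, 0.6)

The green torus started near (12.4, 1.4) and ended near (13.2, 2.0).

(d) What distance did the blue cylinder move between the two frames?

2.3

The blue cylinder was near (12.3, 5.5) before and (10.7, 7.2) after, so it travelled √(1.6² + 1.7²) ≈ 2.3 units.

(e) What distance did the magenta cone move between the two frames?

3.3

From (12.1, 4.3) to (10.4, 1.5), the magenta cone covered √(1.7² + 2.8²) ≈ 3.3 units.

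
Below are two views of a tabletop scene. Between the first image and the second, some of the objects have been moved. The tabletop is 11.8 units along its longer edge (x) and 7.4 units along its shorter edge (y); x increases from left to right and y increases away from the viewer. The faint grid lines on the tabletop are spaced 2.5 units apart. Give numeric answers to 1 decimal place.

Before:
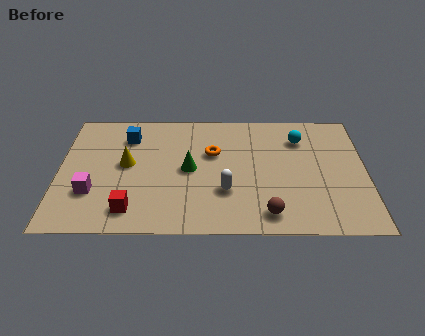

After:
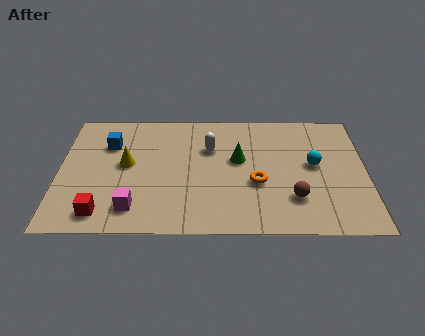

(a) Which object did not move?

the yellow cone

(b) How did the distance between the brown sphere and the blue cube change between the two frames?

+0.7

Before: roughly 7.1 units apart; after: 7.8. That's 0.7 units further apart.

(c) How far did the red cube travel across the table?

1.1

From (2.8, 1.3) to (1.7, 1.1), the red cube covered √(1.1² + 0.2²) ≈ 1.1 units.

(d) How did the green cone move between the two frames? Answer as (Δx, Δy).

(1.9, 0.6)

The green cone started near (5.0, 3.7) and ended near (6.9, 4.3).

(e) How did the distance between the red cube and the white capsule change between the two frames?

+1.9

The distance was about 3.8 in the first image and 5.7 in the second, so they moved 1.9 units further apart.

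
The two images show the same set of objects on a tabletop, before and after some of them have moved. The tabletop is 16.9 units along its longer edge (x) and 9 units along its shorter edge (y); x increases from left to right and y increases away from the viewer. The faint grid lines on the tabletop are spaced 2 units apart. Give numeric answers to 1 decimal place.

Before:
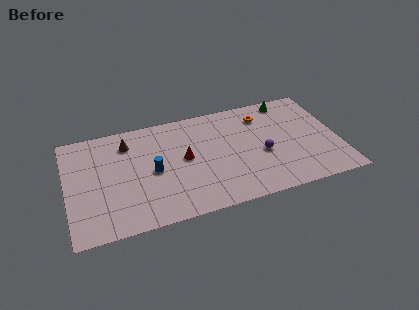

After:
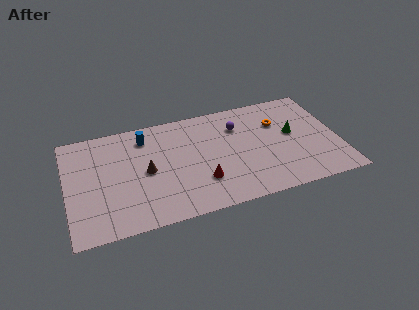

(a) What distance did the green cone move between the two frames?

3.0

From (14.1, 8.0) to (14.1, 5.0), the green cone covered √(0.0² + 3.0²) ≈ 3.0 units.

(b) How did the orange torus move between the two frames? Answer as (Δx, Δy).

(0.9, -0.9)

From the two frames, the orange torus sits at roughly (12.4, 7.1) before and (13.3, 6.2) after.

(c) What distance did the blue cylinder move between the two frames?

3.0

From (5.3, 4.3) to (5.0, 7.3), the blue cylinder covered √(0.3² + 3.0²) ≈ 3.0 units.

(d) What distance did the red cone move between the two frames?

2.4

The red cone moved from about (7.3, 4.8) to (8.2, 2.6), a distance of √(0.9² + 2.2²) ≈ 2.4.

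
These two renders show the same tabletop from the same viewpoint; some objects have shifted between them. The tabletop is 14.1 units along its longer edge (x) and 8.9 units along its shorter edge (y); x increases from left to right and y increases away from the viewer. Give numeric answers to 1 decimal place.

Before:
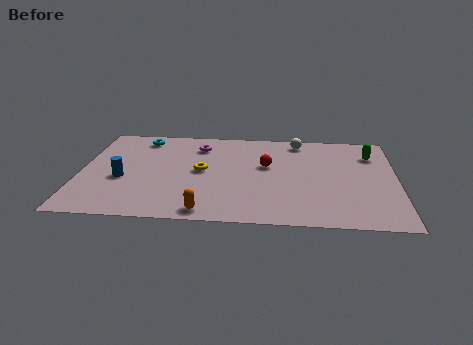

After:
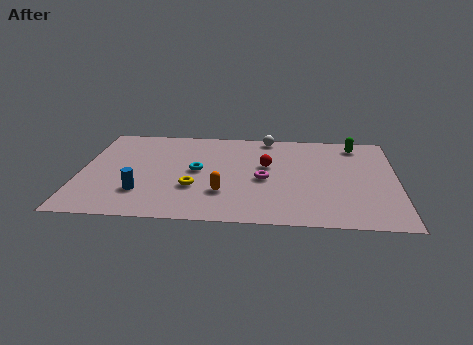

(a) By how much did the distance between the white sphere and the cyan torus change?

-2.4

The distance was about 7.1 in the first image and 4.7 in the second, so they moved 2.4 units closer together.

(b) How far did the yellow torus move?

1.6

The yellow torus moved from about (5.4, 4.6) to (5.1, 3.0), a distance of √(0.3² + 1.6²) ≈ 1.6.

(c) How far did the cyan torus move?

4.0

From (2.6, 7.6) to (5.2, 4.6), the cyan torus covered √(2.6² + 3.0²) ≈ 4.0 units.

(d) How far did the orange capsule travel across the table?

1.8

From (5.7, 0.9) to (6.4, 2.6), the orange capsule covered √(0.7² + 1.7²) ≈ 1.8 units.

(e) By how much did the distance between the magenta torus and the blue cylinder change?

+0.9

They were about 4.7 units apart before and 5.6 after — 0.9 units further apart.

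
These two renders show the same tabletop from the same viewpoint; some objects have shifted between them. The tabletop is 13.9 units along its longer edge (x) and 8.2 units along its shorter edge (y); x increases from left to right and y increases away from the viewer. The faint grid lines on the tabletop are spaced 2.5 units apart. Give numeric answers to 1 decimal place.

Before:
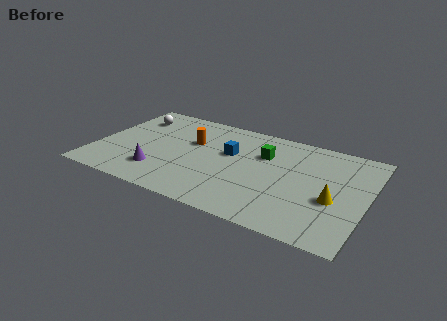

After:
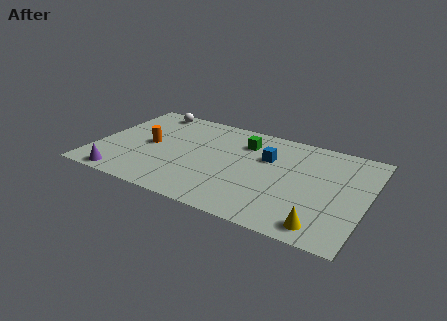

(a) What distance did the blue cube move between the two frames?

1.9

The blue cube moved from about (6.8, 5.0) to (8.7, 5.4), a distance of √(1.9² + 0.4²) ≈ 1.9.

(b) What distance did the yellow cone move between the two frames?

2.2

The yellow cone was near (12.3, 3.3) before and (12.0, 1.1) after, so it travelled √(0.3² + 2.2²) ≈ 2.2 units.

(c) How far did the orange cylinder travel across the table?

2.4

The orange cylinder moved from about (4.8, 5.2) to (2.7, 4.1), a distance of √(2.1² + 1.1²) ≈ 2.4.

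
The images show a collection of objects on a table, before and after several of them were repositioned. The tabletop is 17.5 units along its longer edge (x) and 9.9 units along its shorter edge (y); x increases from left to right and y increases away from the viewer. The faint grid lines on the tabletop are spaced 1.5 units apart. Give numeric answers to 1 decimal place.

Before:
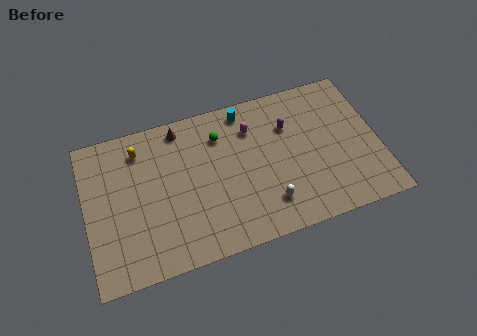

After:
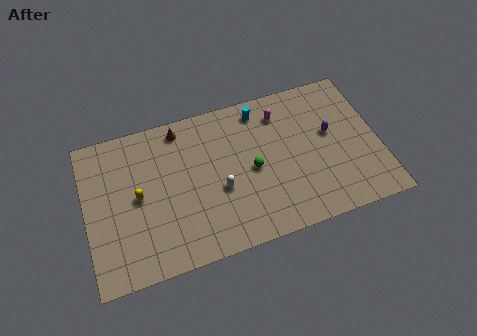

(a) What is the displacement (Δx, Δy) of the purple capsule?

(2.4, -1.2)

The purple capsule was at about (12.3, 6.9) and moved to about (14.7, 5.7).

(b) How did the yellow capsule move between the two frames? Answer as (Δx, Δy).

(-0.3, -3.0)

From the two frames, the yellow capsule sits at roughly (3.4, 8.0) before and (3.1, 5.0) after.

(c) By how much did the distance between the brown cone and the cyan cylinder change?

+0.9

The distance was about 3.9 in the first image and 4.8 in the second, so they moved 0.9 units further apart.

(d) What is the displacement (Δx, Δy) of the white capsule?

(-2.7, 1.8)

From the two frames, the white capsule sits at roughly (10.6, 2.2) before and (7.9, 4.0) after.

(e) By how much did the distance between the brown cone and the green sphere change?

+3.1

They were about 2.6 units apart before and 5.7 after — 3.1 units further apart.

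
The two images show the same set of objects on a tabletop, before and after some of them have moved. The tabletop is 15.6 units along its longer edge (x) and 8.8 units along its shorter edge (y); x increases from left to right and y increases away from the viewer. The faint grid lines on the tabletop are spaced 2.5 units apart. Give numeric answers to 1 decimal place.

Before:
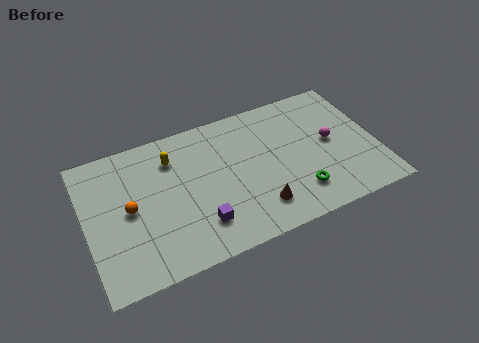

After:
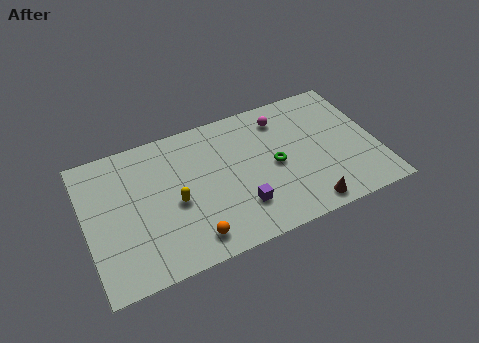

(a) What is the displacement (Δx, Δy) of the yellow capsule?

(-0.1, -2.8)

From the two frames, the yellow capsule sits at roughly (4.8, 6.7) before and (4.7, 3.9) after.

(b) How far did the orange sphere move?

4.2

The orange sphere moved from about (2.3, 4.4) to (5.3, 1.4), a distance of √(3.0² + 3.0²) ≈ 4.2.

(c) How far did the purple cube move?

2.2

The purple cube was near (5.8, 2.1) before and (8.0, 2.3) after, so it travelled √(2.2² + 0.2²) ≈ 2.2 units.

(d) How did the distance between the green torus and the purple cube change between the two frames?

-2.5

They were about 5.3 units apart before and 2.8 after — 2.5 units closer together.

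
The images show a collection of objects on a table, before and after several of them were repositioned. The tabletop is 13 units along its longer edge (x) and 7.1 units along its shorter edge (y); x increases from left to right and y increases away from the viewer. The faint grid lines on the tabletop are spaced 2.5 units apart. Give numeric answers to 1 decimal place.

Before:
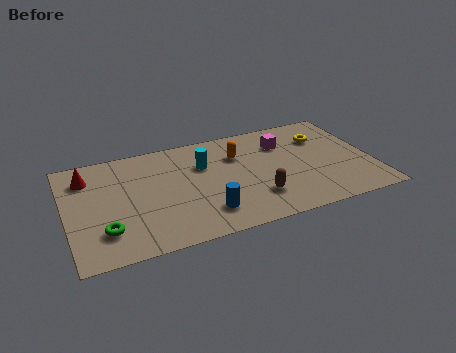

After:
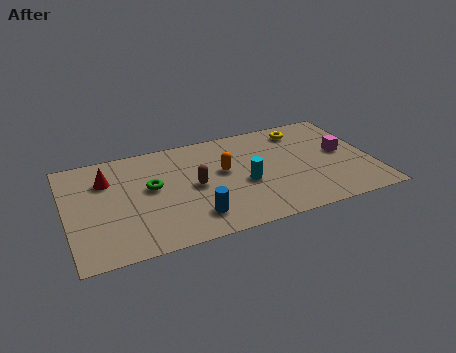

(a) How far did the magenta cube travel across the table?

2.8

From (9.4, 5.2) to (11.8, 3.8), the magenta cube covered √(2.4² + 1.4²) ≈ 2.8 units.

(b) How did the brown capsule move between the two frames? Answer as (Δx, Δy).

(-2.5, 1.6)

The brown capsule started near (7.9, 1.9) and ended near (5.4, 3.5).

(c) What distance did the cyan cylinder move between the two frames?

2.4

From (5.9, 4.8) to (7.5, 3.0), the cyan cylinder covered √(1.6² + 1.8²) ≈ 2.4 units.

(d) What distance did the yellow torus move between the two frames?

1.1

From (11.1, 5.1) to (10.3, 5.9), the yellow torus covered √(0.8² + 0.8²) ≈ 1.1 units.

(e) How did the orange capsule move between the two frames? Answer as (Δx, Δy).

(-0.7, -0.9)

From the two frames, the orange capsule sits at roughly (7.4, 5.0) before and (6.7, 4.1) after.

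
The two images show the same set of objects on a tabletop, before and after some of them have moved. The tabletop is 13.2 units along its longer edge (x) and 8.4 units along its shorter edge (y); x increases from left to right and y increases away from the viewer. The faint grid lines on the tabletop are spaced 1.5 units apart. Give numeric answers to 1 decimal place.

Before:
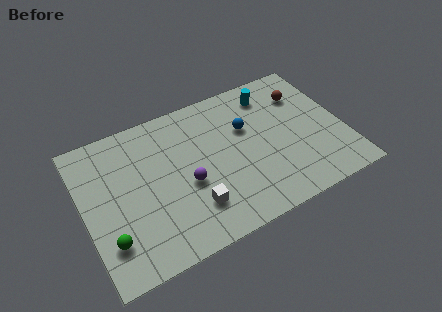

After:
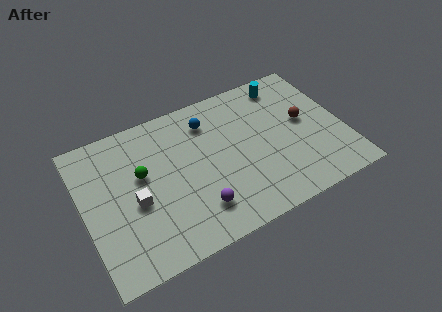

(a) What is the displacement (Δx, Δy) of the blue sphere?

(-1.8, 1.2)

The blue sphere was at about (8.4, 5.4) and moved to about (6.6, 6.6).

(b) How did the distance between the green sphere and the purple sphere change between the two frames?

-0.4

Before: roughly 4.3 units apart; after: 3.9. That's 0.4 units closer together.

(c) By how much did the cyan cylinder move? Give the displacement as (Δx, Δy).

(0.8, 0.3)

The cyan cylinder started near (9.9, 6.9) and ended near (10.7, 7.2).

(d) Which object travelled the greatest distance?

the green sphere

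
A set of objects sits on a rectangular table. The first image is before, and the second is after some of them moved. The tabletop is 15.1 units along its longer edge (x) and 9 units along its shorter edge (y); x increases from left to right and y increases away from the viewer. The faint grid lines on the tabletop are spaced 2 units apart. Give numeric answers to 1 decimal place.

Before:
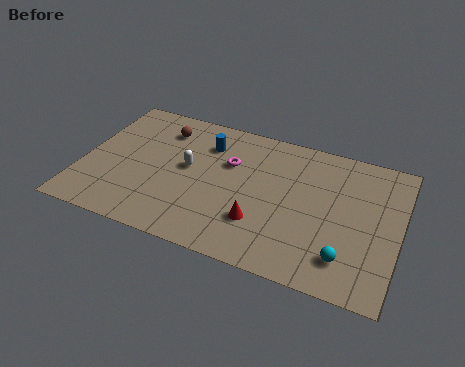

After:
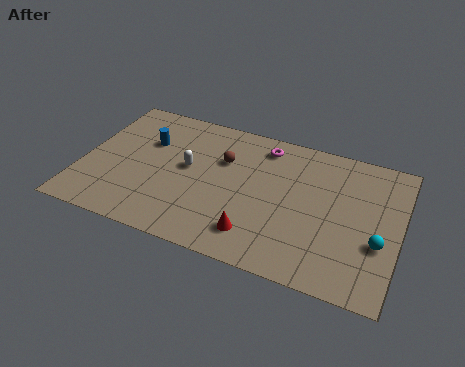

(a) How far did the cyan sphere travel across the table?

2.0

The cyan sphere was near (12.8, 1.9) before and (14.2, 3.3) after, so it travelled √(1.4² + 1.4²) ≈ 2.0 units.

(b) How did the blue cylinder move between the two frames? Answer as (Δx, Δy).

(-2.8, -0.8)

The blue cylinder started near (5.7, 6.8) and ended near (2.9, 6.0).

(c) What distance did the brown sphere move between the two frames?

3.3

The brown sphere moved from about (3.5, 7.1) to (6.6, 6.0), a distance of √(3.1² + 1.1²) ≈ 3.3.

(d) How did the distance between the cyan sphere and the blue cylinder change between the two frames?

+3.0

They were about 8.6 units apart before and 11.6 after — 3.0 units further apart.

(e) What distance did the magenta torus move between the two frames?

2.3

The magenta torus was near (6.9, 5.9) before and (8.4, 7.6) after, so it travelled √(1.5² + 1.7²) ≈ 2.3 units.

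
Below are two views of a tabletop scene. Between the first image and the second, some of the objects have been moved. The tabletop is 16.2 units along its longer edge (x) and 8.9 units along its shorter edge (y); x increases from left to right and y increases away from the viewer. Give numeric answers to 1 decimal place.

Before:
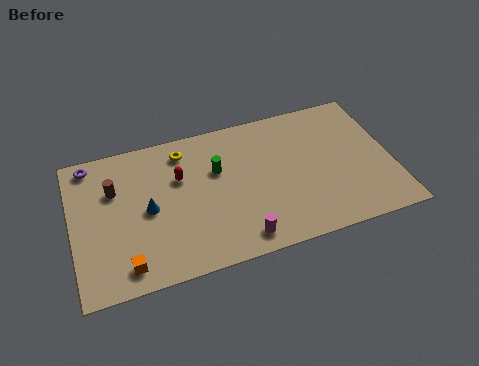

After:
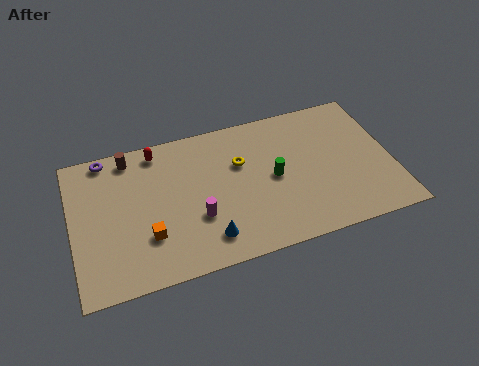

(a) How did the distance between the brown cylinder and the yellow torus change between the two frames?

+2.0

The distance was about 3.9 in the first image and 5.9 in the second, so they moved 2.0 units further apart.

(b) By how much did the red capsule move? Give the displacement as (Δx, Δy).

(-1.0, 2.0)

The red capsule started near (5.5, 5.8) and ended near (4.5, 7.8).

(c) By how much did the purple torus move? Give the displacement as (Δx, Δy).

(0.8, 0.2)

The purple torus started near (1.1, 7.9) and ended near (1.9, 8.1).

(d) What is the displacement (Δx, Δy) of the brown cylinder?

(0.9, 1.8)

The brown cylinder started near (2.2, 6.0) and ended near (3.1, 7.8).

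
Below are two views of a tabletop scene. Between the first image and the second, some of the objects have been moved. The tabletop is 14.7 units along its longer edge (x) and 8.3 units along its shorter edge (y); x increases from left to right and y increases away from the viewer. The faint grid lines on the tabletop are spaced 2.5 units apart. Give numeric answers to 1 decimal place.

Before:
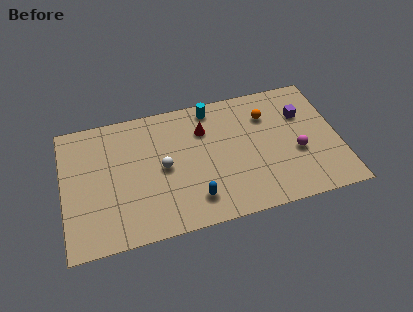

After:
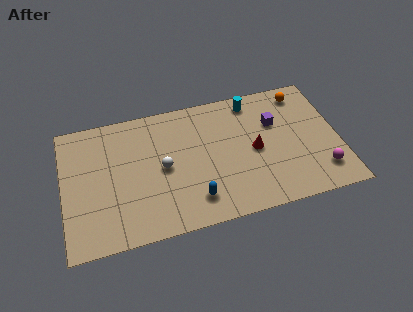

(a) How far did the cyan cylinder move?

2.2

The cyan cylinder moved from about (8.1, 7.3) to (10.3, 7.2), a distance of √(2.2² + 0.1²) ≈ 2.2.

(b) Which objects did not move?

the blue capsule and the white sphere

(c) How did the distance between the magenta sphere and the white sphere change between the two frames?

+1.5

They were about 7.1 units apart before and 8.6 after — 1.5 units further apart.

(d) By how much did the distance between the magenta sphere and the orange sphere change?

+2.2

They were about 3.1 units apart before and 5.3 after — 2.2 units further apart.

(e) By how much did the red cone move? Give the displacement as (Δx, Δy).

(2.6, -2.0)

The red cone started near (7.6, 6.0) and ended near (10.2, 4.0).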